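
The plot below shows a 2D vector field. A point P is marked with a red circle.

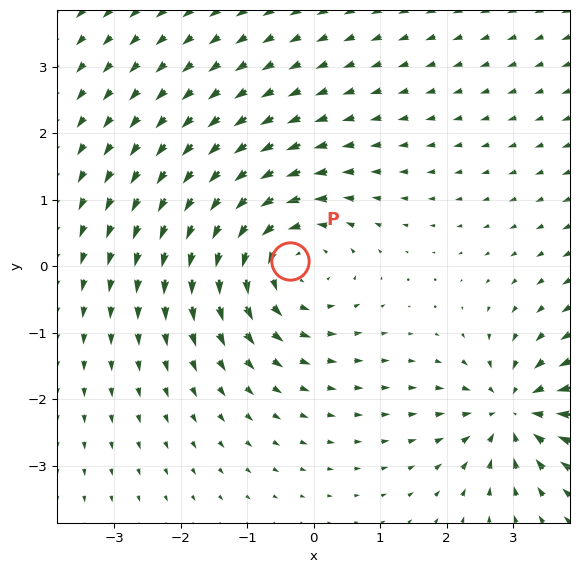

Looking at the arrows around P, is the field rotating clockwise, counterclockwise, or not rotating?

Near P at (-0.4, 0.1) the arrows circulate counterclockwise. The curl (z-component) there is about +4; positive curl means counterclockwise rotation.

counterclockwise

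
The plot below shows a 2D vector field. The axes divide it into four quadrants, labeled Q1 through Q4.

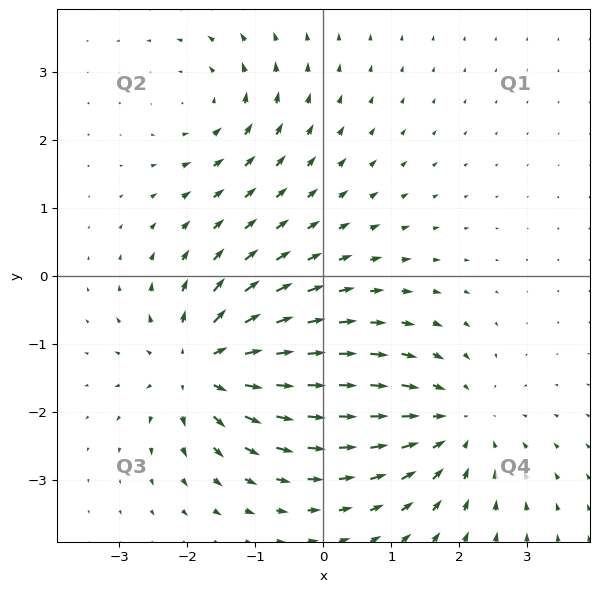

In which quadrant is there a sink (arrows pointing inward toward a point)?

The sink sits at approximately (1.9, -2.2), which lies in quadrant Q4. The divergence there is about -4, negative as expected for a sink.

Q4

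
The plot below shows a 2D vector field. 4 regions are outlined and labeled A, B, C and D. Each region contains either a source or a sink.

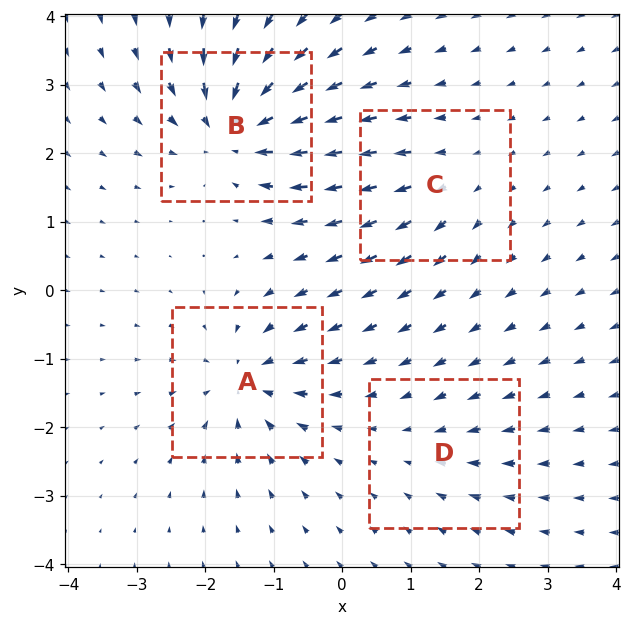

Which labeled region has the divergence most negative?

B

Divergence at each region's feature centre — A: about -6, B: about -8, C: about +4, D: about -3. Region B is most negative.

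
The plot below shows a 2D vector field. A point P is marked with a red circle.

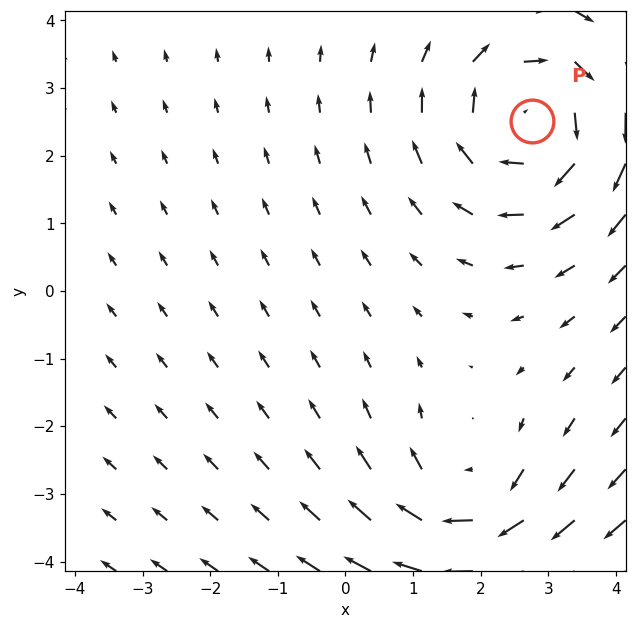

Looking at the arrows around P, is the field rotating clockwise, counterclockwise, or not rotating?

clockwise

Near P at (2.8, 2.5) the arrows circulate clockwise. The curl (z-component) there is about -4; negative curl means clockwise rotation.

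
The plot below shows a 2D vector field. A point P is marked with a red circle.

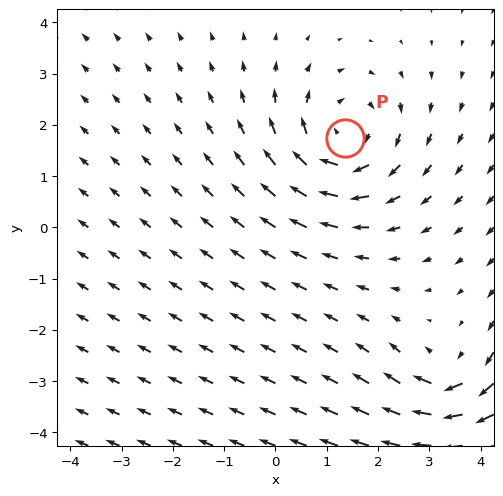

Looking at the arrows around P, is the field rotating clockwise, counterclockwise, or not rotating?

Near P at (1.4, 1.7) the arrows circulate clockwise. The curl (z-component) there is about -4; negative curl means clockwise rotation.

clockwise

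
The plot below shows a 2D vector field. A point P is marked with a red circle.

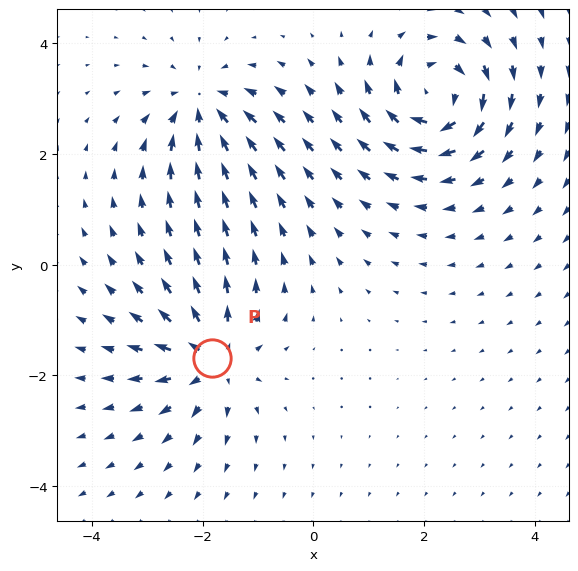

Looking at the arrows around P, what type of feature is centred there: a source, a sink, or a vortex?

At P (-1.8, -1.7) the arrows spread outward. Divergence about +5, curl ≈0 — positive divergence with near-zero curl is a source.

source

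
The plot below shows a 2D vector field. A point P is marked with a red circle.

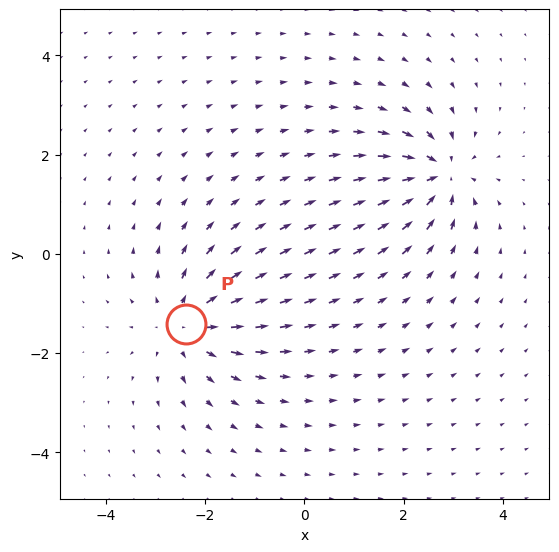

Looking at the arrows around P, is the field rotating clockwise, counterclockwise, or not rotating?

Near P at (-2.4, -1.4) the arrows show no circulation. The curl there is ≈0.

not rotating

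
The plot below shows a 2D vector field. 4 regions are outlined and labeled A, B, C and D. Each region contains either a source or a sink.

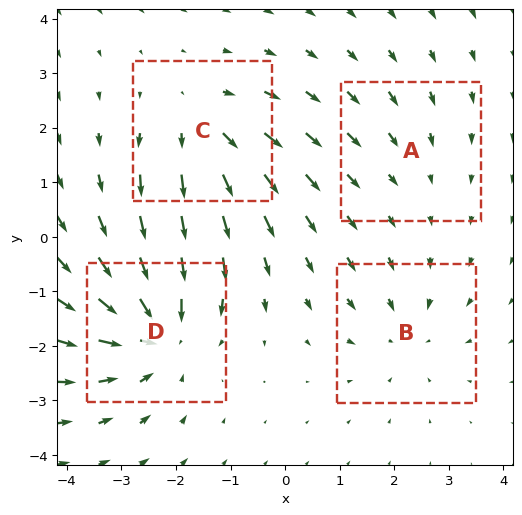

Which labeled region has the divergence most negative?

D

Divergence at each region's feature centre — A: about -2, B: about -3, C: about +4, D: about -6. Region D is most negative.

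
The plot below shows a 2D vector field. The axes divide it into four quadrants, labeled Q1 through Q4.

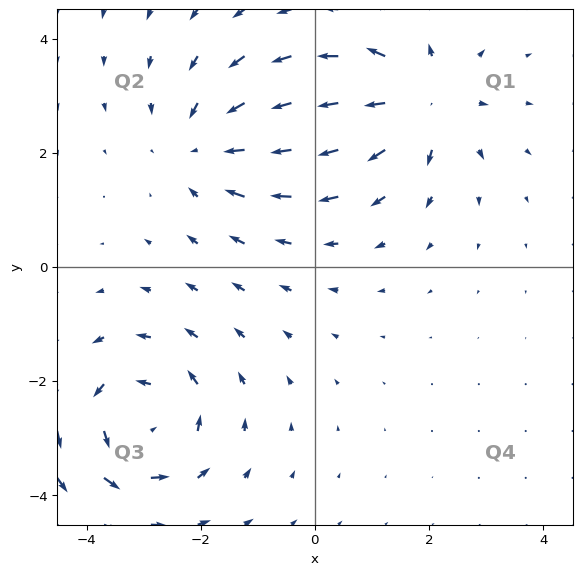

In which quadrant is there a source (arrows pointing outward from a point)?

The source sits at approximately (1.9, 2.9), which lies in quadrant Q1. The divergence there is about +4, positive as expected for a source.

Q1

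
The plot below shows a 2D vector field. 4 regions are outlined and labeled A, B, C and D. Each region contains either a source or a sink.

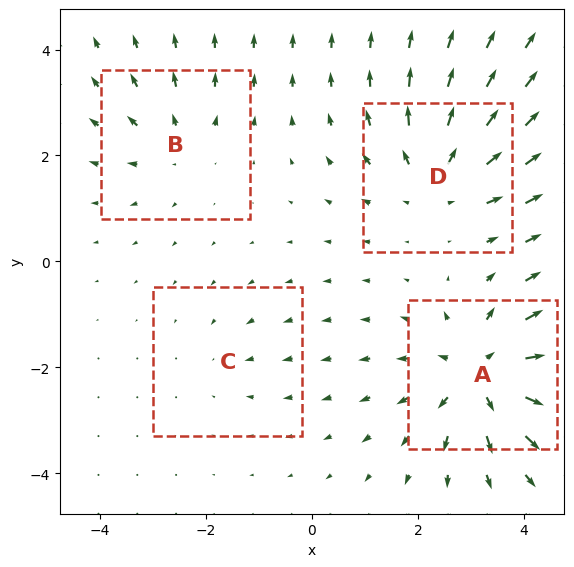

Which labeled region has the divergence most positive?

Divergence at each region's feature centre — A: about +7, B: about +3, C: about -2, D: about +5. Region A is most positive.

A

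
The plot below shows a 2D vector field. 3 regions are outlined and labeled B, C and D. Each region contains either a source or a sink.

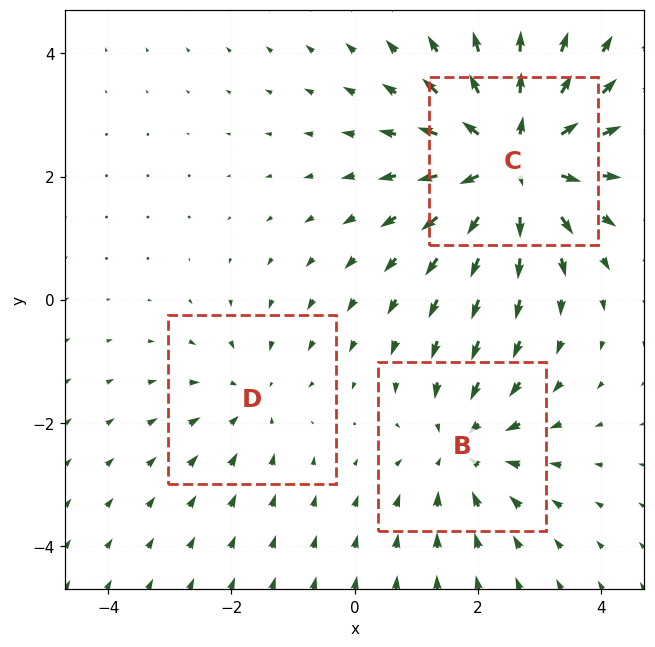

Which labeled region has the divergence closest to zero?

Divergence at each region's feature centre — B: about -3, C: about +5, D: about -2. Region D is closest to zero.

D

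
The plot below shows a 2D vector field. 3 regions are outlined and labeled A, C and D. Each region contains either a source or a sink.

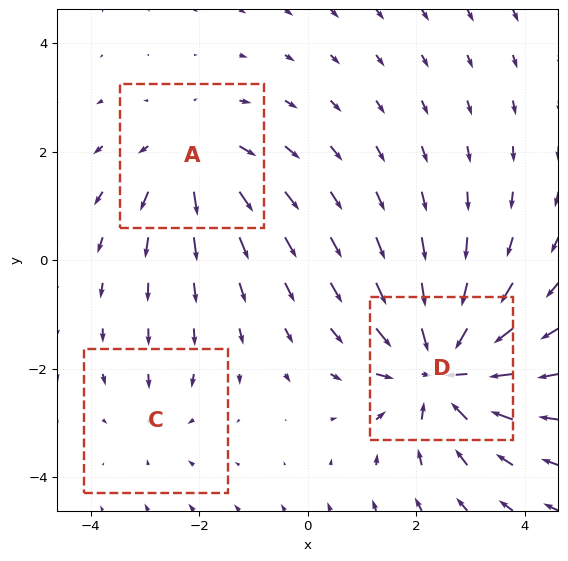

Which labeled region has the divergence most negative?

D

Divergence at each region's feature centre — A: about +3, C: about -2, D: about -5. Region D is most negative.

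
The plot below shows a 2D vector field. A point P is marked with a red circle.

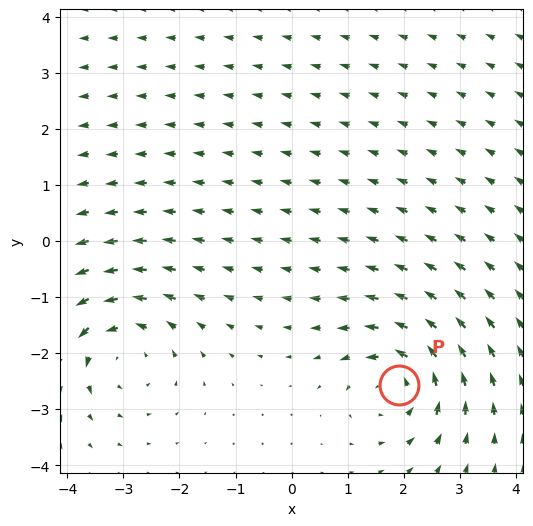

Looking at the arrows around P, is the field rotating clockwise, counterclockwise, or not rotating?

counterclockwise

Near P at (1.9, -2.6) the arrows circulate counterclockwise. The curl (z-component) there is about +6; positive curl means counterclockwise rotation.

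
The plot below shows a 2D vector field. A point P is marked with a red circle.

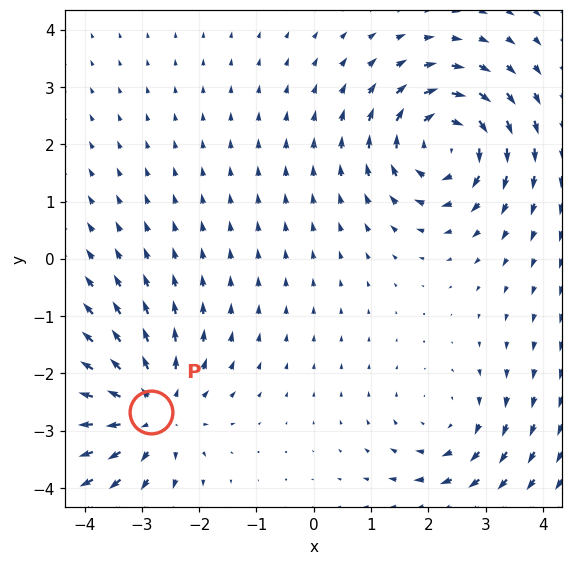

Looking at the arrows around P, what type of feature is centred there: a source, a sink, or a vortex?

source

At P (-2.8, -2.7) the arrows spread outward. Divergence about +5, curl ≈0 — positive divergence with near-zero curl is a source.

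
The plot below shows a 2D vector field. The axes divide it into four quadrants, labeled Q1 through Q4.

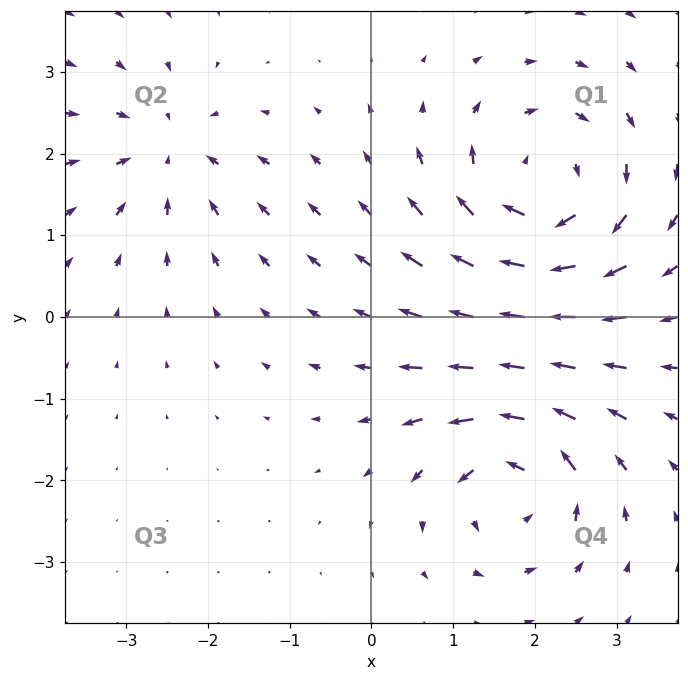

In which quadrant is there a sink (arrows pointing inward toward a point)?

Q2

The sink sits at approximately (-2.5, 2.0), which lies in quadrant Q2. The divergence there is about -3, negative as expected for a sink.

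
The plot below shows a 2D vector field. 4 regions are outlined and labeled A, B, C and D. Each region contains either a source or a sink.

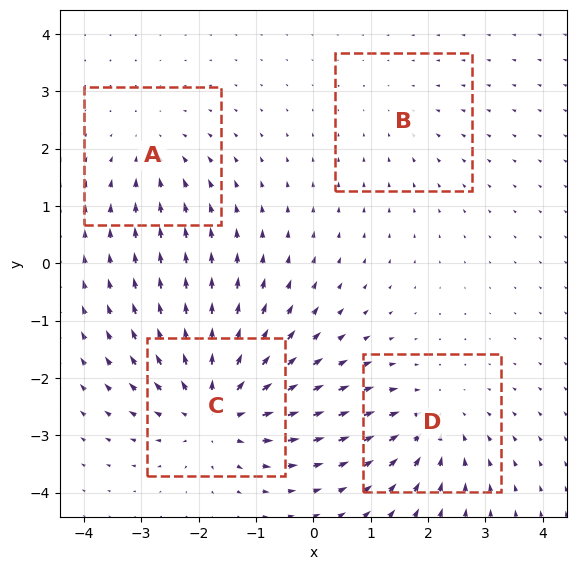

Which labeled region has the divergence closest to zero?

B

Divergence at each region's feature centre — A: about -3, B: about -2, C: about +7, D: about -5. Region B is closest to zero.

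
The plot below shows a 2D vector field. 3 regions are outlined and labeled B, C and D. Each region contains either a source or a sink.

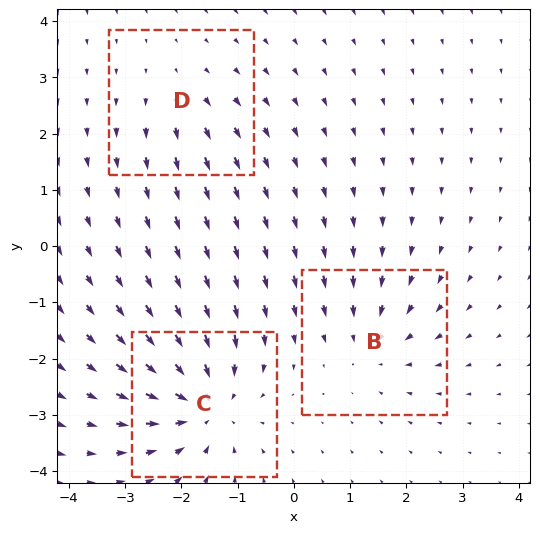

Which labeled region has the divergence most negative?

Divergence at each region's feature centre — B: about -3, C: about -5, D: about +2. Region C is most negative.

C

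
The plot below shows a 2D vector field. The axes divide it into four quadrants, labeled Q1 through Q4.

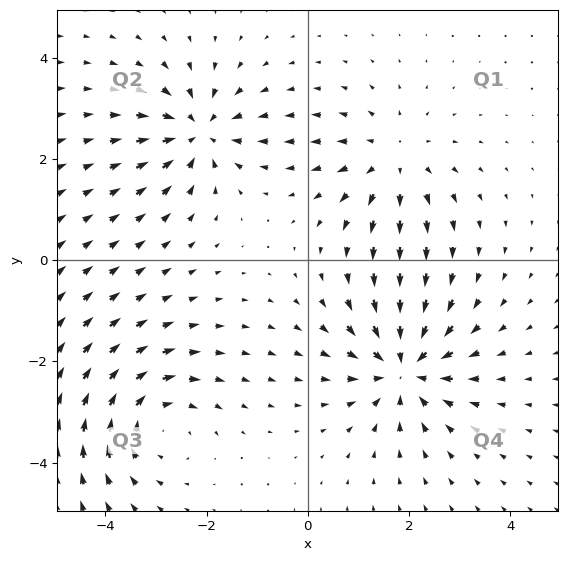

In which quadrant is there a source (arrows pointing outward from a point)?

Q1

The source sits at approximately (1.7, 2.0), which lies in quadrant Q1. The divergence there is about +3, positive as expected for a source.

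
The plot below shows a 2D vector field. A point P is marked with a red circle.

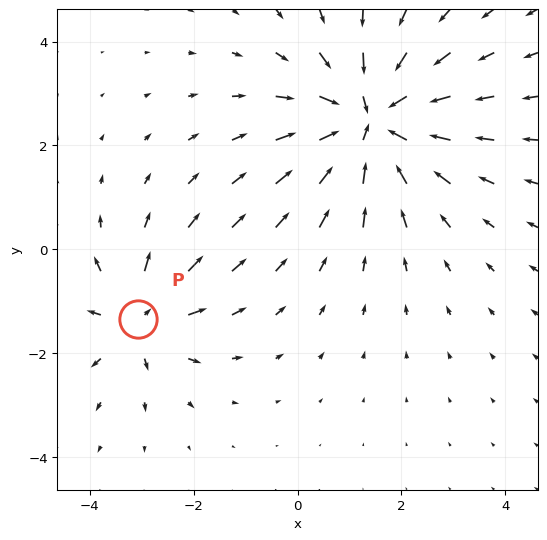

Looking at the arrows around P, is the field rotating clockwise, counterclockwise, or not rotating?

Near P at (-3.1, -1.3) the arrows show no circulation. The curl there is ≈0.

not rotating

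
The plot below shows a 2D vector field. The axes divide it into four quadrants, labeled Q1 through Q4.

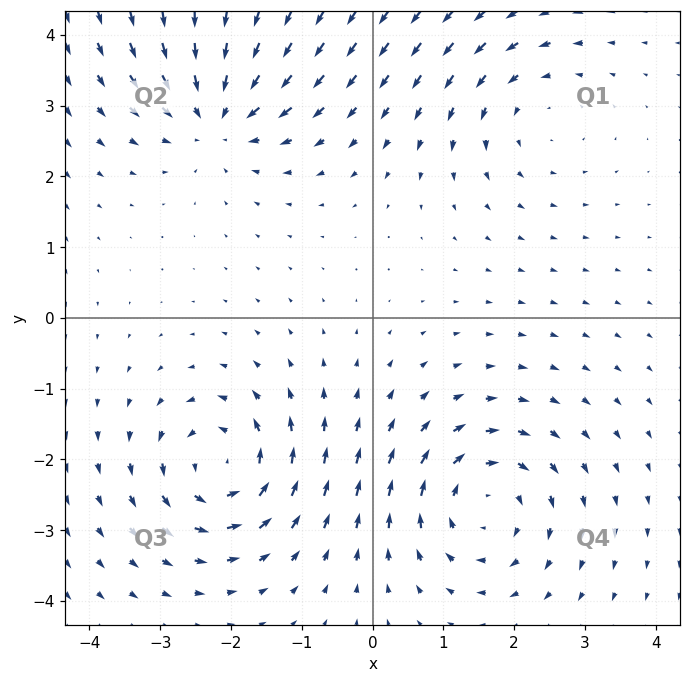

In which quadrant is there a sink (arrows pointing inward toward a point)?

The sink sits at approximately (-2.2, 2.9), which lies in quadrant Q2. The divergence there is about -5, negative as expected for a sink.

Q2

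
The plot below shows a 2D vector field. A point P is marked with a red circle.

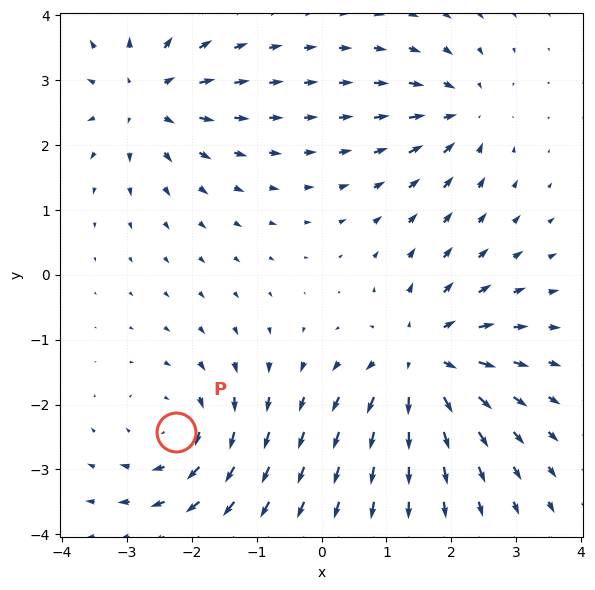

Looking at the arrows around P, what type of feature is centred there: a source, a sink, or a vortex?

vortex

At P (-2.2, -2.4) the arrows circulate clockwise. Divergence ≈0, curl about -4 — near-zero divergence with nonzero curl is a vortex.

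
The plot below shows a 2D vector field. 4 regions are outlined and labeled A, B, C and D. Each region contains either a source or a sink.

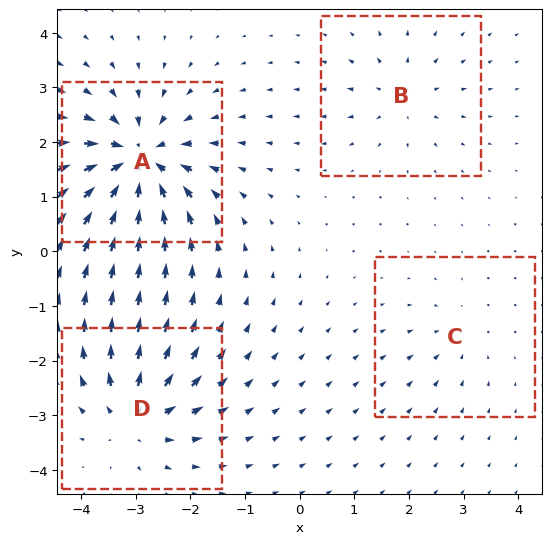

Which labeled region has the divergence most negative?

A

Divergence at each region's feature centre — A: about -9, B: about +4, C: about -3, D: about +6. Region A is most negative.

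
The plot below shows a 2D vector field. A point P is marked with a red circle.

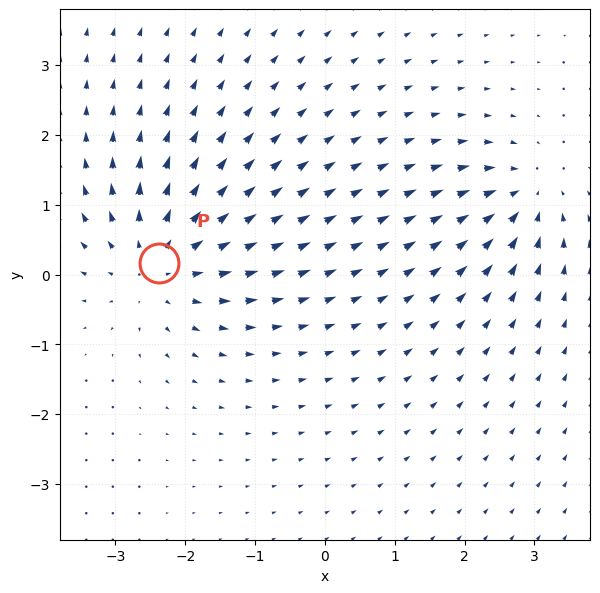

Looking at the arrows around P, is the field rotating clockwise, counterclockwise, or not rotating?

Near P at (-2.4, 0.2) the arrows show no circulation. The curl there is ≈0.

not rotating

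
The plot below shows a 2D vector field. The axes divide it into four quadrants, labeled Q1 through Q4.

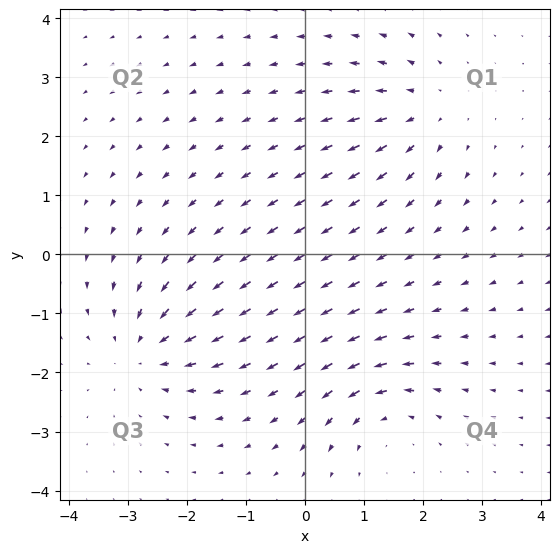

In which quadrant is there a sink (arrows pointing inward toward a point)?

The sink sits at approximately (-2.7, -1.6), which lies in quadrant Q3. The divergence there is about -3, negative as expected for a sink.

Q3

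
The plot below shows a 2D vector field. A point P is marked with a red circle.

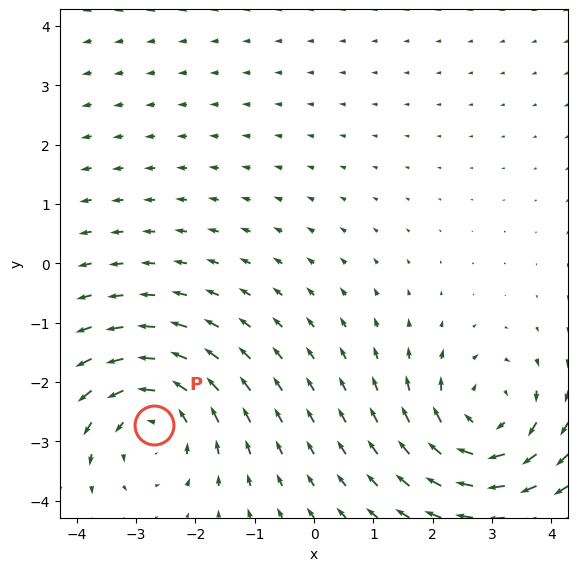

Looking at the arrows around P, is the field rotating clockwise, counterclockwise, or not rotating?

counterclockwise

Near P at (-2.7, -2.7) the arrows circulate counterclockwise. The curl (z-component) there is about +4; positive curl means counterclockwise rotation.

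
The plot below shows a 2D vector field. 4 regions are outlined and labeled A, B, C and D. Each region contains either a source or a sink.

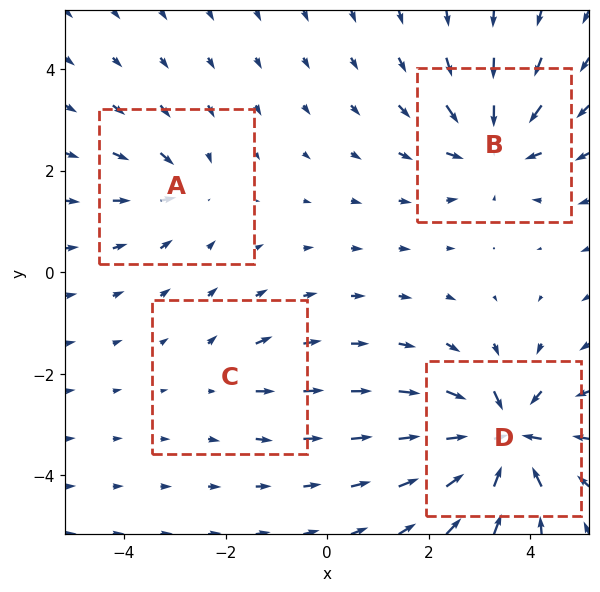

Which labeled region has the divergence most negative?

Divergence at each region's feature centre — A: about -3, B: about -6, C: about +2, D: about -8. Region D is most negative.

D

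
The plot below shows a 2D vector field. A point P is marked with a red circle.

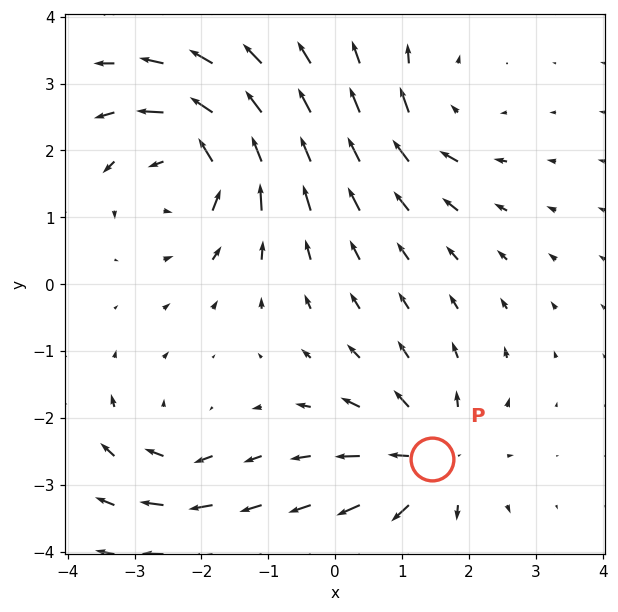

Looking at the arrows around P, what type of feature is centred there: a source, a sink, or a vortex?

At P (1.4, -2.6) the arrows spread outward. Divergence about +5, curl ≈0 — positive divergence with near-zero curl is a source.

source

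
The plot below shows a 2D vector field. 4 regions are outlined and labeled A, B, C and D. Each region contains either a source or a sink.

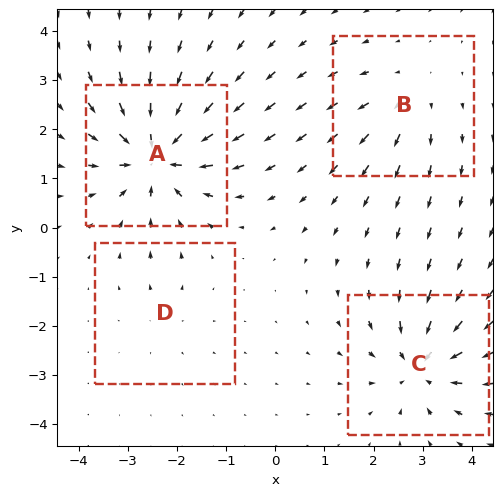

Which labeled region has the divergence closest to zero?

D

Divergence at each region's feature centre — A: about -8, B: about +4, C: about -6, D: about +2. Region D is closest to zero.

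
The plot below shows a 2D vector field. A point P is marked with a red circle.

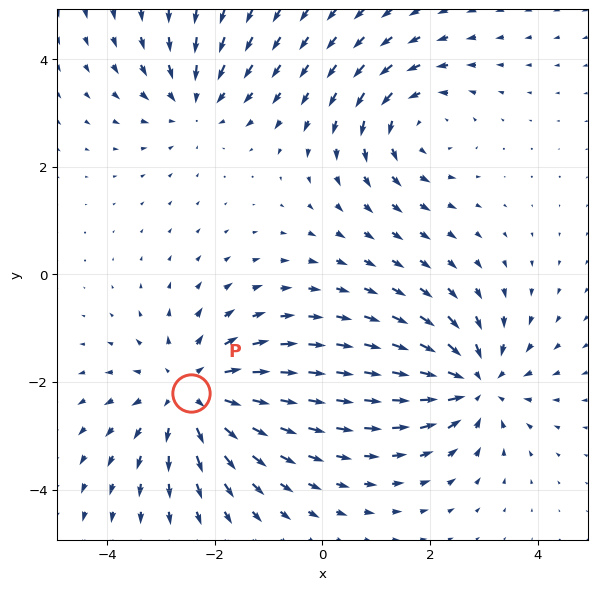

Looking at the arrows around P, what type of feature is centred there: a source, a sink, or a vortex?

source

At P (-2.4, -2.2) the arrows spread outward. Divergence about +4, curl ≈0 — positive divergence with near-zero curl is a source.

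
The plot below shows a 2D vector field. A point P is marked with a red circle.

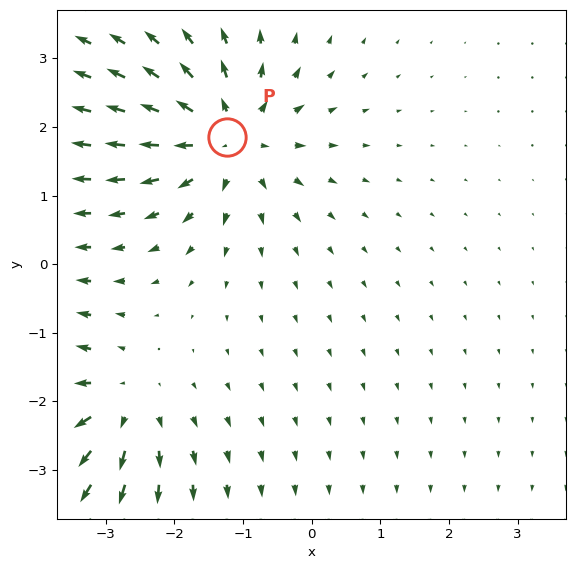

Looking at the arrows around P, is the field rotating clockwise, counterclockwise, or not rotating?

Near P at (-1.2, 1.8) the arrows show no circulation. The curl there is ≈0.

not rotating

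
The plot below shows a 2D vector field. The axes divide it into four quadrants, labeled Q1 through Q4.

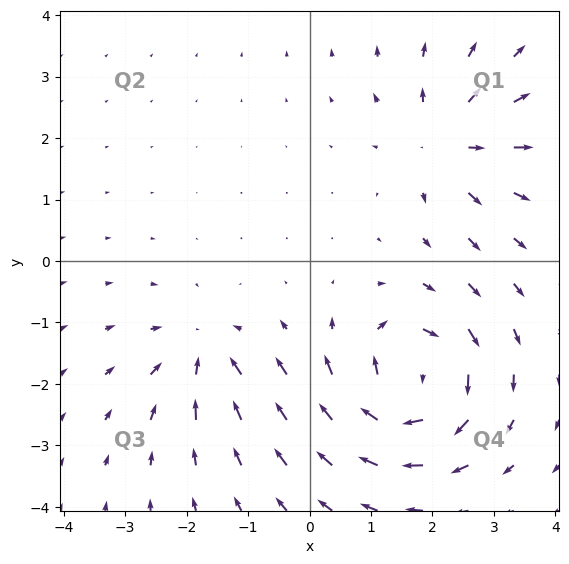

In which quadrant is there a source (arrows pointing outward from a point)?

The source sits at approximately (2.2, 1.9), which lies in quadrant Q1. The divergence there is about +4, positive as expected for a source.

Q1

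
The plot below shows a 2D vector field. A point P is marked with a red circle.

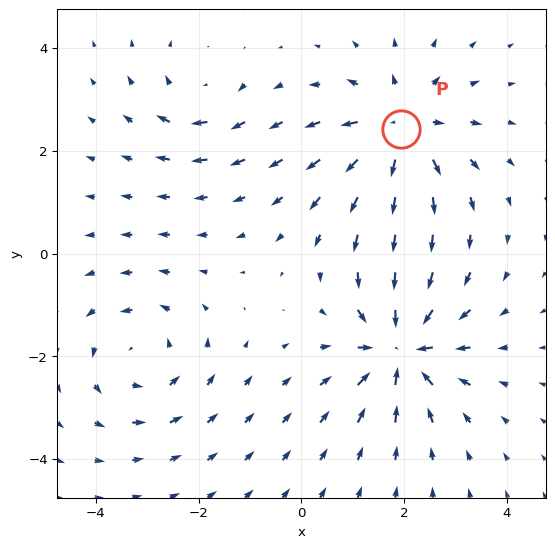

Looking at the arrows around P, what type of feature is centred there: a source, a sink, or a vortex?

At P (1.9, 2.4) the arrows spread outward. Divergence about +5, curl ≈0 — positive divergence with near-zero curl is a source.

source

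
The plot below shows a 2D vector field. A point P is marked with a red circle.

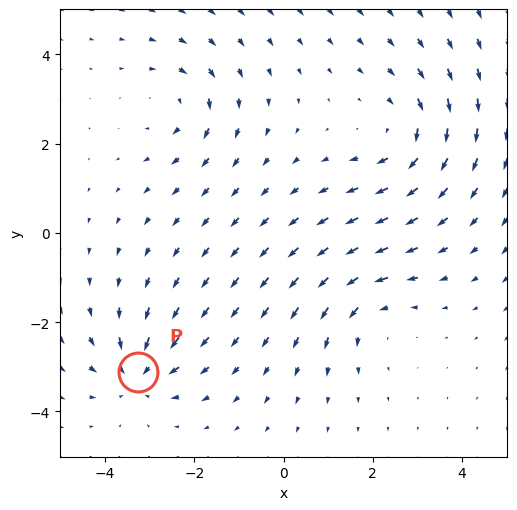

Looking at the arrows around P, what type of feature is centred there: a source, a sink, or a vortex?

At P (-3.3, -3.1) the arrows converge inward. Divergence about -5, curl ≈0 — negative divergence with near-zero curl is a sink.

sink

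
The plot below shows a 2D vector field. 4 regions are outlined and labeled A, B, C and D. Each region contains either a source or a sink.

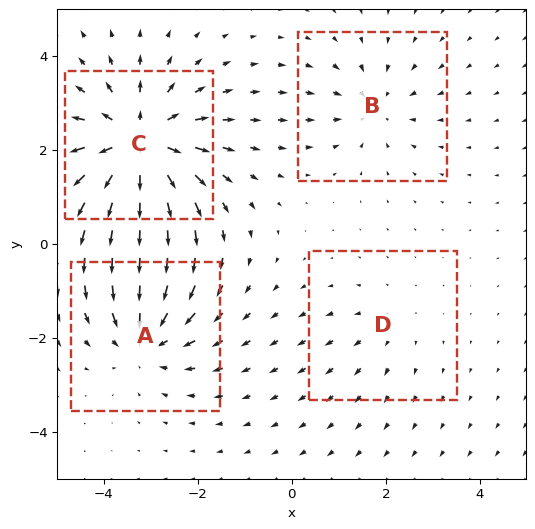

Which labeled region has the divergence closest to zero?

Divergence at each region's feature centre — A: about -5, B: about -3, C: about +7, D: about +2. Region D is closest to zero.

D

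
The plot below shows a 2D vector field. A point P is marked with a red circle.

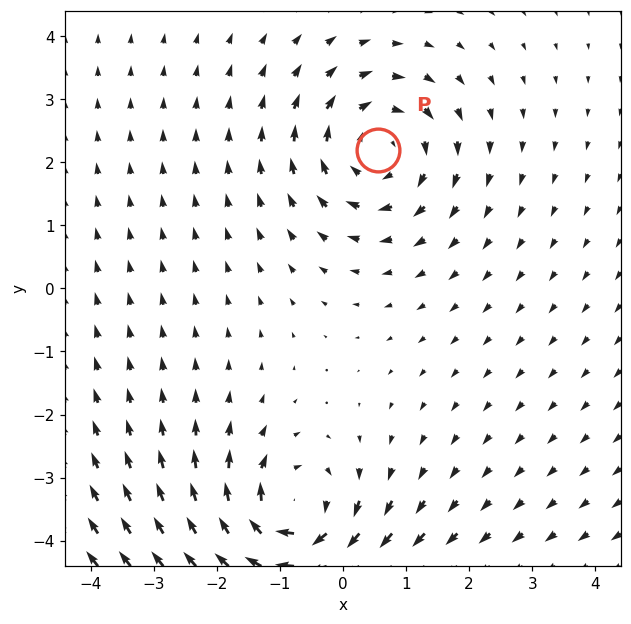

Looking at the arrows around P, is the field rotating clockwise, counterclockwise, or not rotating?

clockwise

Near P at (0.5, 2.2) the arrows circulate clockwise. The curl (z-component) there is about -4; negative curl means clockwise rotation.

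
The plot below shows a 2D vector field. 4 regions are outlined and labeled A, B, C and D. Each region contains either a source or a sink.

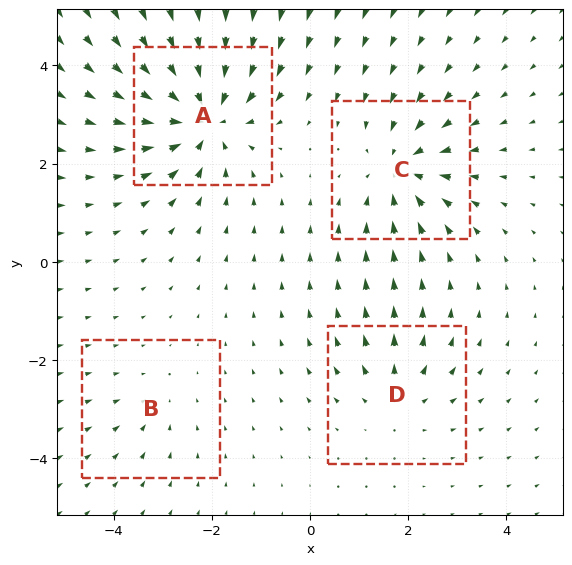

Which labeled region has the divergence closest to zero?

B

Divergence at each region's feature centre — A: about -7, B: about -2, C: about -5, D: about +3. Region B is closest to zero.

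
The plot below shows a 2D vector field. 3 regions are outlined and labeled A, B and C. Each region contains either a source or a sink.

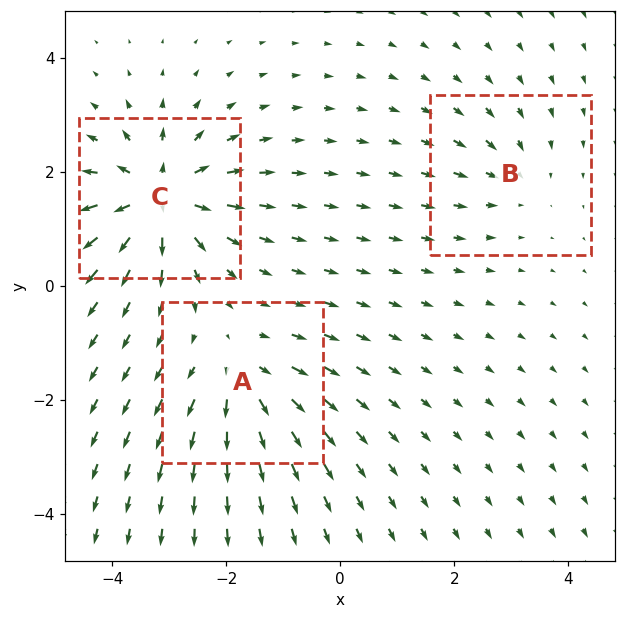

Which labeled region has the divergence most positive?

Divergence at each region's feature centre — A: about +4, B: about -2, C: about +6. Region C is most positive.

C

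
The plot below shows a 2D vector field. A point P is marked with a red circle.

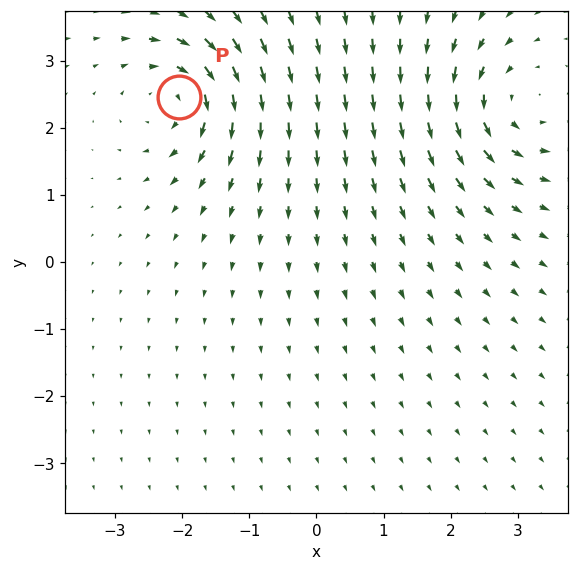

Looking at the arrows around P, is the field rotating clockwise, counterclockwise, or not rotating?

Near P at (-2.0, 2.5) the arrows circulate clockwise. The curl (z-component) there is about -7; negative curl means clockwise rotation.

clockwise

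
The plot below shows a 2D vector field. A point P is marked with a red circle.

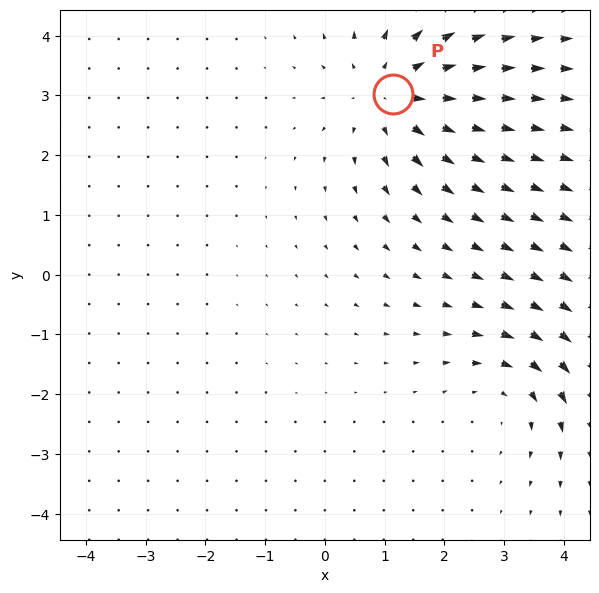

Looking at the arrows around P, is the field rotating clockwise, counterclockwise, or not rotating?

not rotating

Near P at (1.1, 3.0) the arrows show no circulation. The curl there is ≈0.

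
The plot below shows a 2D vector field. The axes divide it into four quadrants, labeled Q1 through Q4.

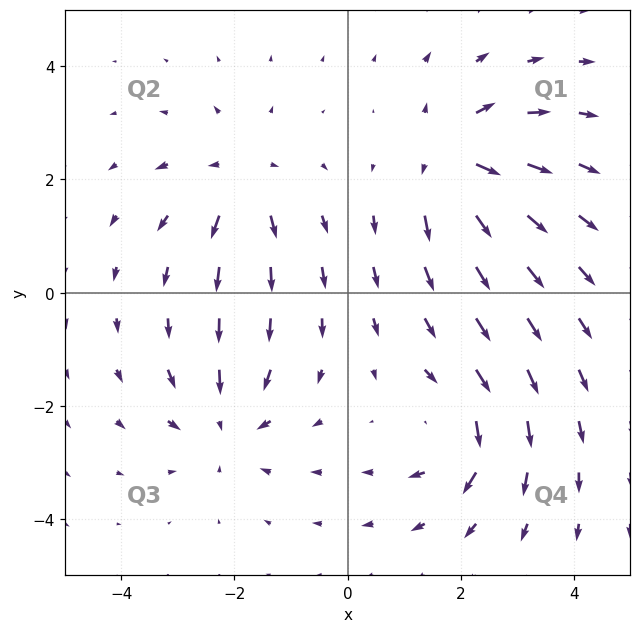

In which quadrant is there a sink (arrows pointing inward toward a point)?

The sink sits at approximately (-2.2, -2.3), which lies in quadrant Q3. The divergence there is about -4, negative as expected for a sink.

Q3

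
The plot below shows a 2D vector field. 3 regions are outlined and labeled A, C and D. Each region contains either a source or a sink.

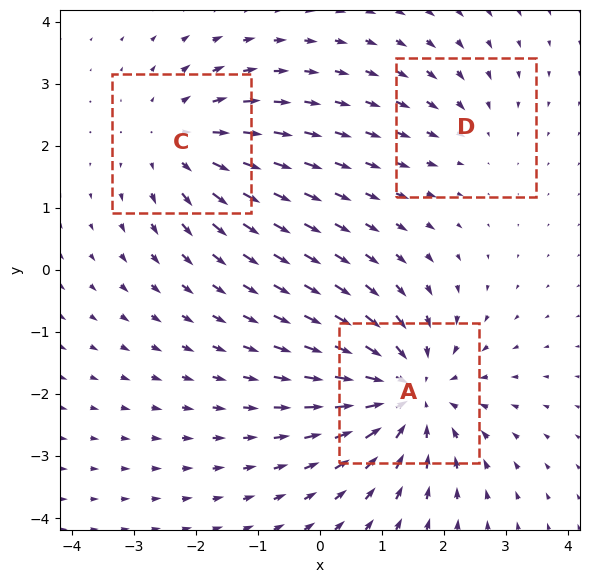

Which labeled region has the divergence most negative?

Divergence at each region's feature centre — A: about -4, C: about +3, D: about -2. Region A is most negative.

A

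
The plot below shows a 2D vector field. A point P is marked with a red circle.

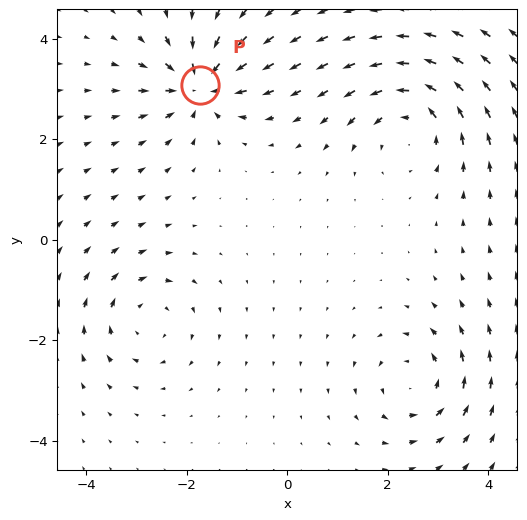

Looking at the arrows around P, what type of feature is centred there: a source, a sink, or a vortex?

At P (-1.7, 3.1) the arrows converge inward. Divergence about -6, curl ≈0 — negative divergence with near-zero curl is a sink.

sink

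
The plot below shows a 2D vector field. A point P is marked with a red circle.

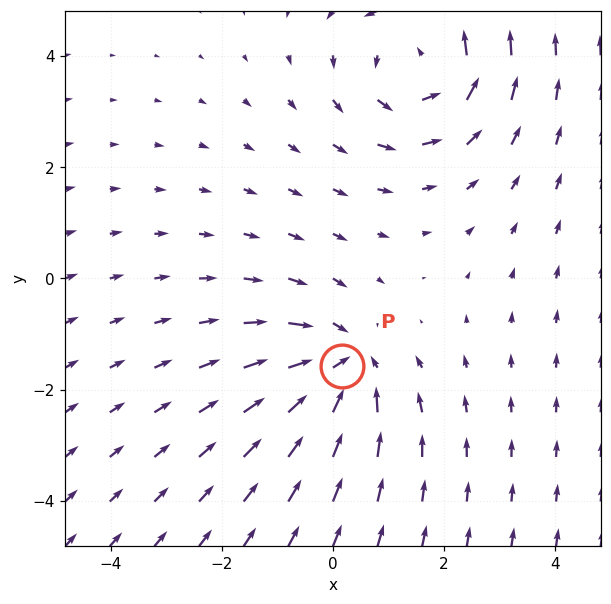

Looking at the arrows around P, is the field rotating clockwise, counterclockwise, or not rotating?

not rotating

Near P at (0.2, -1.6) the arrows show no circulation. The curl there is ≈0.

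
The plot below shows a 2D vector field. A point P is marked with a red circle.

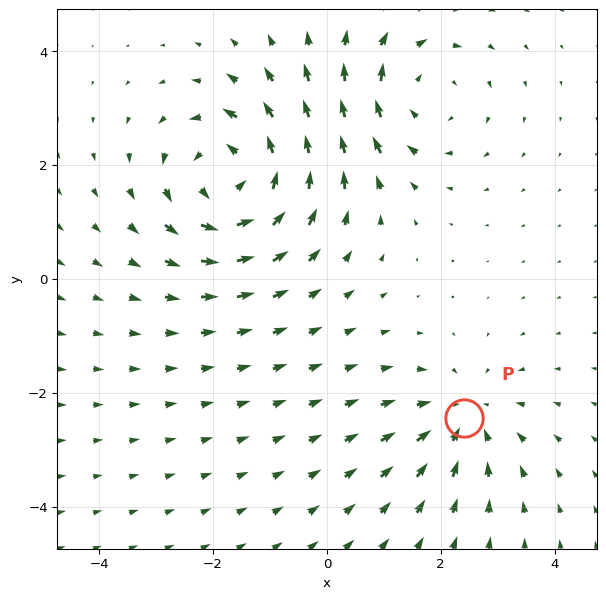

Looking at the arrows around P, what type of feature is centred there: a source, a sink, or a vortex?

sink

At P (2.4, -2.4) the arrows converge inward. Divergence about -3, curl ≈0 — negative divergence with near-zero curl is a sink.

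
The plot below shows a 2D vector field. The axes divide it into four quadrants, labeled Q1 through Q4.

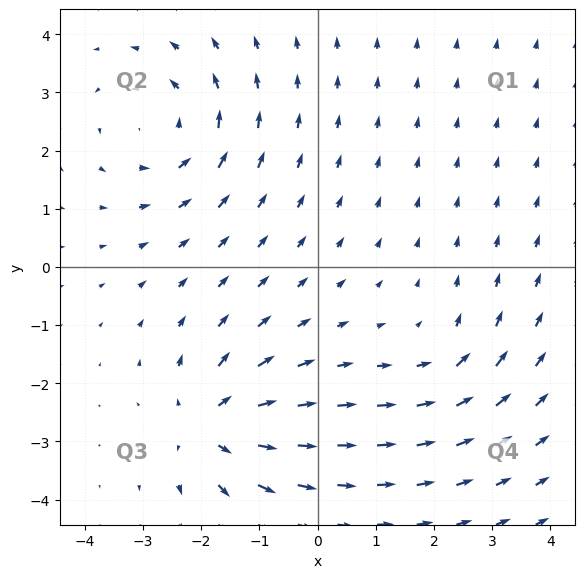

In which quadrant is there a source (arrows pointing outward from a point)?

Q3

The source sits at approximately (-1.8, -2.7), which lies in quadrant Q3. The divergence there is about +6, positive as expected for a source.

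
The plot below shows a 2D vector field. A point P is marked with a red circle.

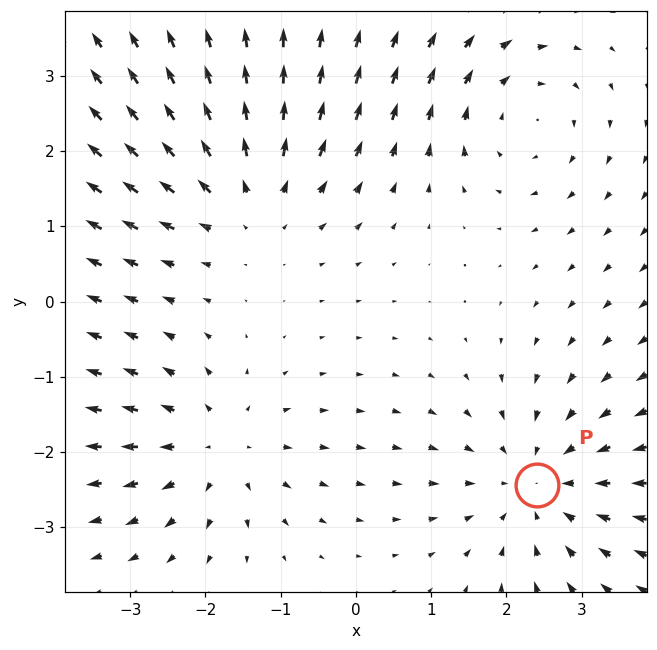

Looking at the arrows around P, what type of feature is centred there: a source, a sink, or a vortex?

At P (2.4, -2.4) the arrows converge inward. Divergence about -4, curl ≈0 — negative divergence with near-zero curl is a sink.

sink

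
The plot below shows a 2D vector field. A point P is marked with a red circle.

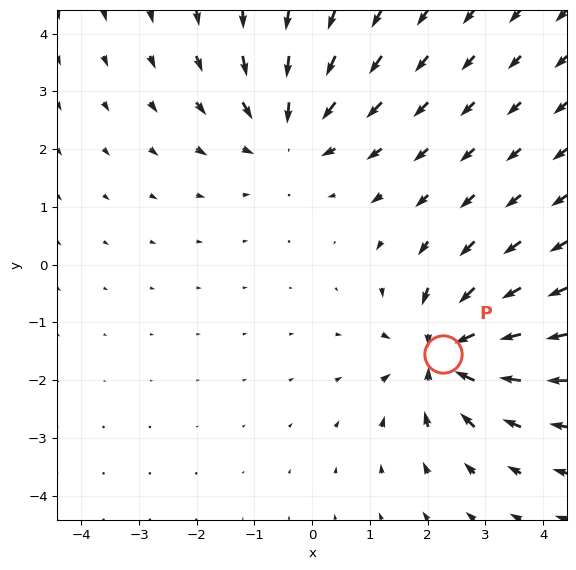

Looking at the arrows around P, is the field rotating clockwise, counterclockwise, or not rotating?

Near P at (2.3, -1.6) the arrows show no circulation. The curl there is ≈0.

not rotating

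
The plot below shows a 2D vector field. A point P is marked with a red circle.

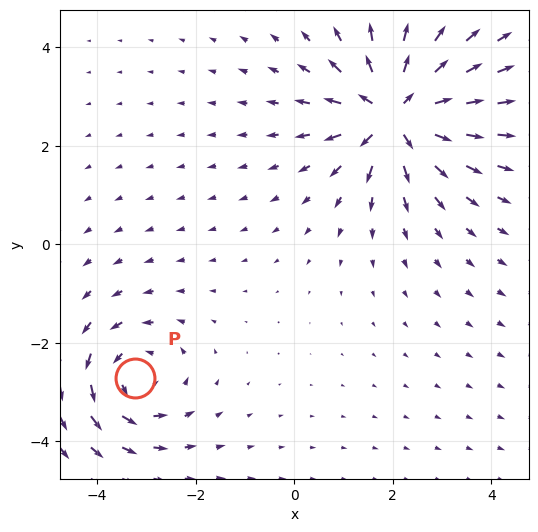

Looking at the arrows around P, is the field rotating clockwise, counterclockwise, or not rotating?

counterclockwise

Near P at (-3.2, -2.7) the arrows circulate counterclockwise. The curl (z-component) there is about +3; positive curl means counterclockwise rotation.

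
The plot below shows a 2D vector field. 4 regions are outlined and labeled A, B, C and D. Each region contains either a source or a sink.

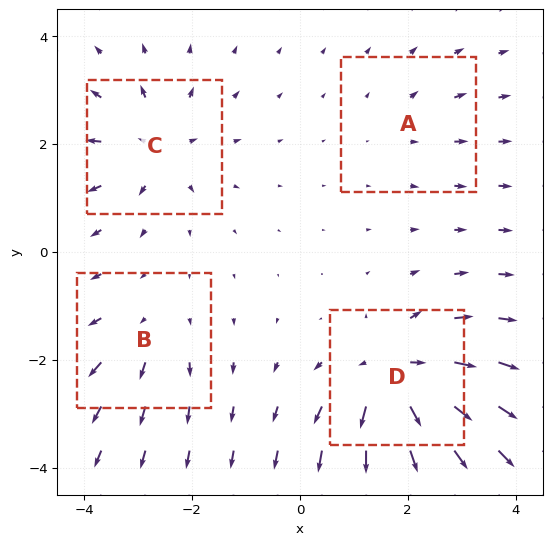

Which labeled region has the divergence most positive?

D

Divergence at each region's feature centre — A: about +2, B: about +4, C: about +5, D: about +8. Region D is most positive.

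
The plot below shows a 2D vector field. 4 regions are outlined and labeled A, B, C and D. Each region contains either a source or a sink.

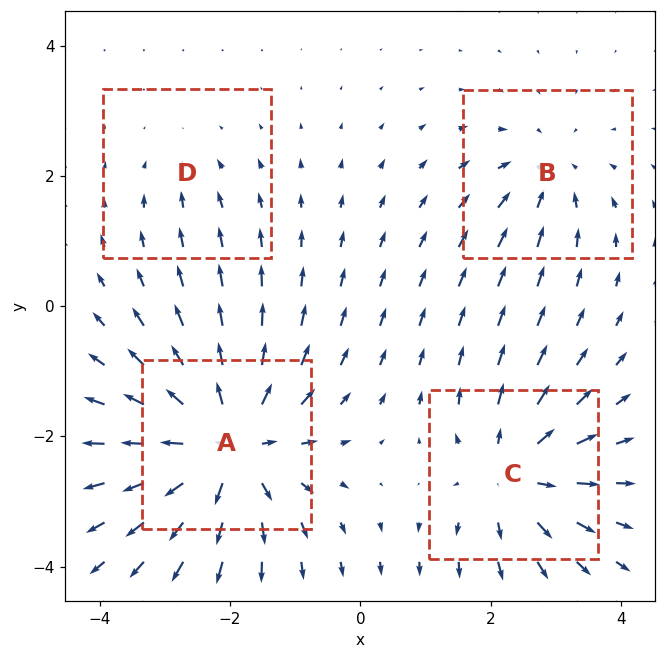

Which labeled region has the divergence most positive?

A

Divergence at each region's feature centre — A: about +8, B: about -4, C: about +5, D: about -2. Region A is most positive.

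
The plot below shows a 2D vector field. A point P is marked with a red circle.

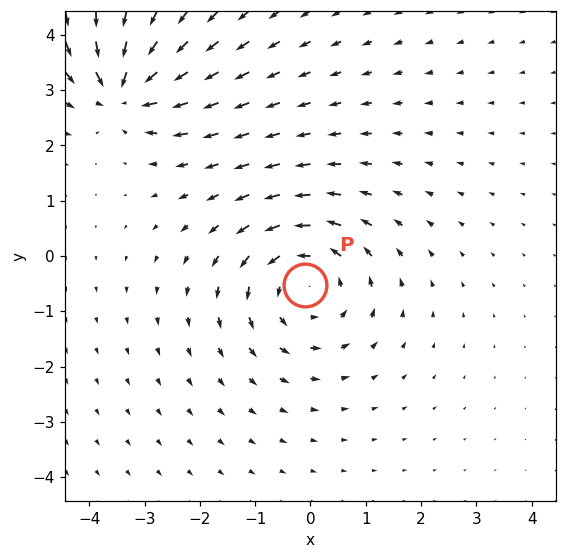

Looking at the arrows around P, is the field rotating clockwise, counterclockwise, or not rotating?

counterclockwise

Near P at (-0.1, -0.5) the arrows circulate counterclockwise. The curl (z-component) there is about +4; positive curl means counterclockwise rotation.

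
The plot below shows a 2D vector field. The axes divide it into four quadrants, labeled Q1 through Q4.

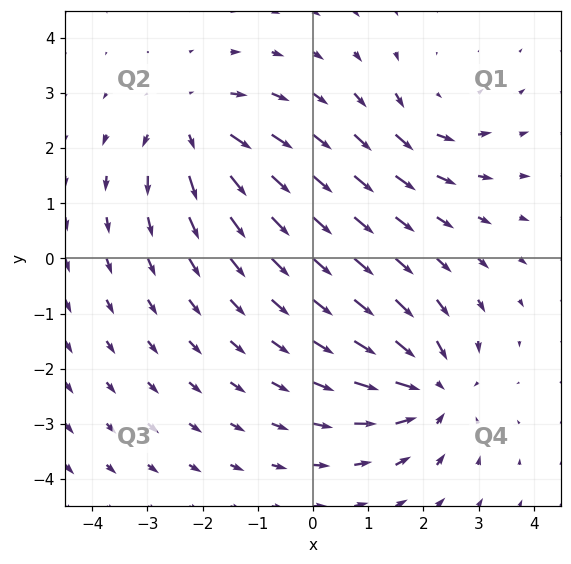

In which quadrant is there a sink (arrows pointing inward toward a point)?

Q4

The sink sits at approximately (2.2, -2.4), which lies in quadrant Q4. The divergence there is about -4, negative as expected for a sink.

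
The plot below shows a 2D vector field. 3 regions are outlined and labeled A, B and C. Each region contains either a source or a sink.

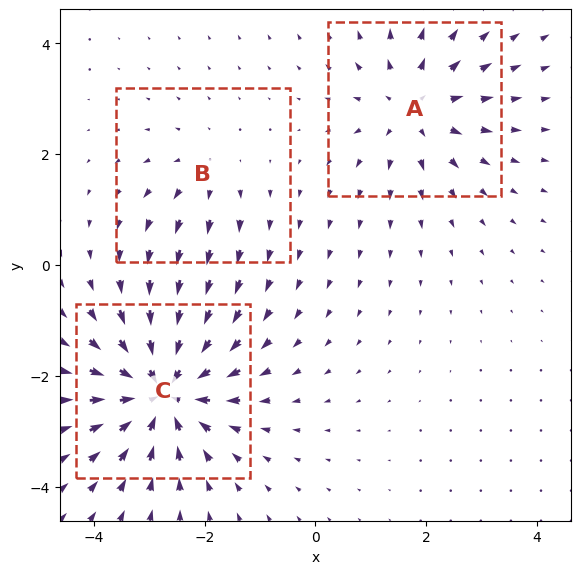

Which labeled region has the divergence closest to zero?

Divergence at each region's feature centre — A: about +3, B: about +2, C: about -5. Region B is closest to zero.

B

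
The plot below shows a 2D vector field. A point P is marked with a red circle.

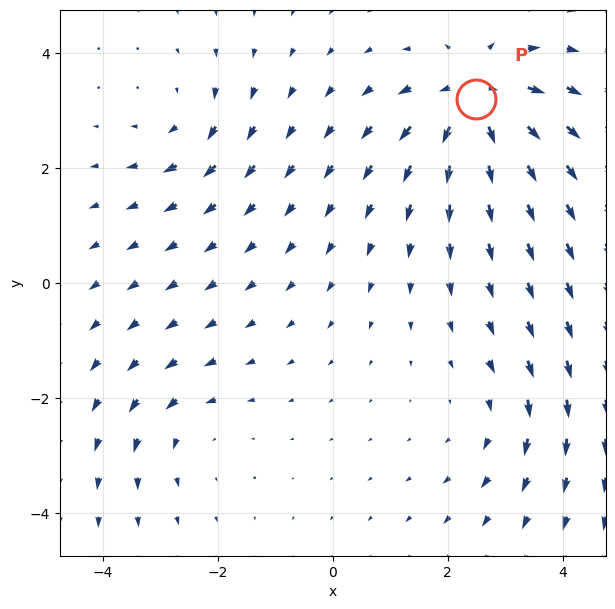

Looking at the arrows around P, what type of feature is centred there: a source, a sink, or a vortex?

source

At P (2.5, 3.2) the arrows spread outward. Divergence about +6, curl ≈0 — positive divergence with near-zero curl is a source.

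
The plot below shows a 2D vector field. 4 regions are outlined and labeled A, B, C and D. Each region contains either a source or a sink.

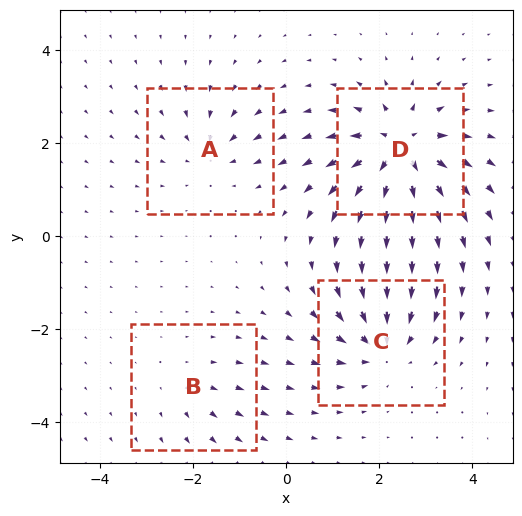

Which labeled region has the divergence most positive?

D

Divergence at each region's feature centre — A: about -4, B: about +2, C: about -6, D: about +9. Region D is most positive.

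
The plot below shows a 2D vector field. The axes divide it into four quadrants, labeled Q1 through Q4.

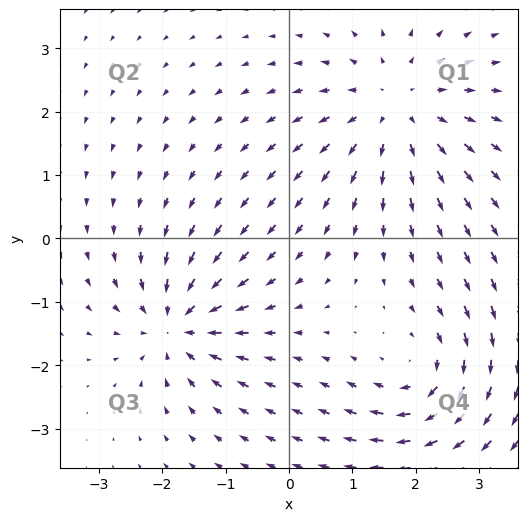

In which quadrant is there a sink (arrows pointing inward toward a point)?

Q3

The sink sits at approximately (-1.8, -1.4), which lies in quadrant Q3. The divergence there is about -4, negative as expected for a sink.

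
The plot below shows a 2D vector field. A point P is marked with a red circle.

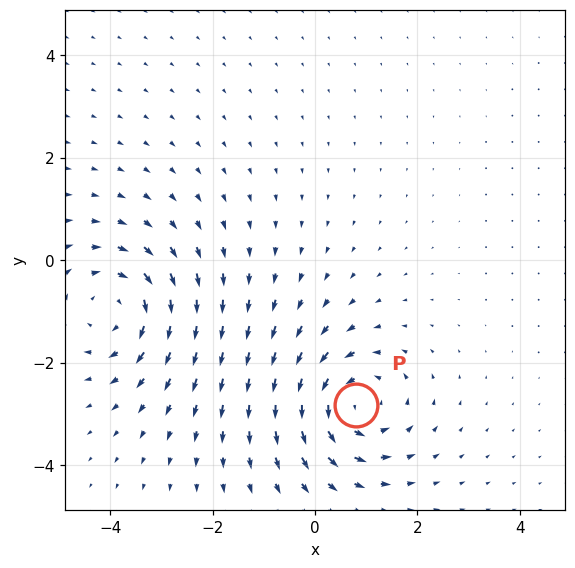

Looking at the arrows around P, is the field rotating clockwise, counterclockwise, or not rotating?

Near P at (0.8, -2.8) the arrows circulate counterclockwise. The curl (z-component) there is about +4; positive curl means counterclockwise rotation.

counterclockwise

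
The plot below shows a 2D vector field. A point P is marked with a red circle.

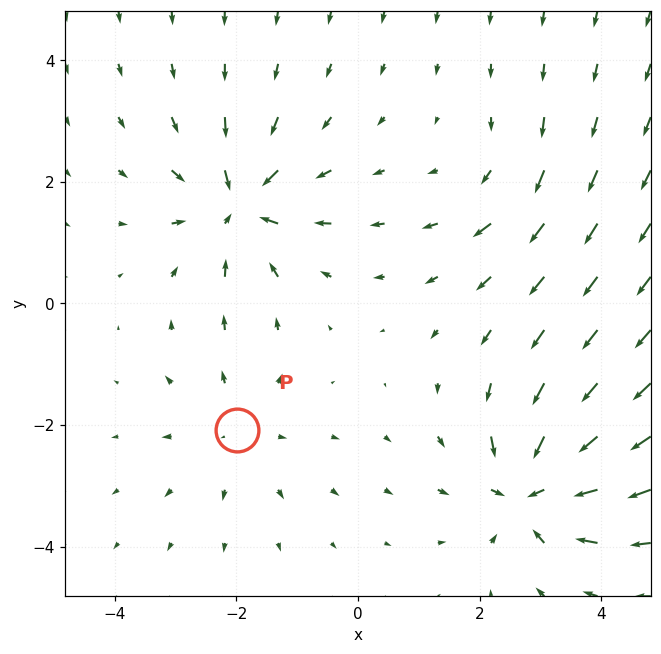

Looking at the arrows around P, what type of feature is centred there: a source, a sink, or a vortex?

At P (-2.0, -2.1) the arrows spread outward. Divergence about +3, curl ≈0 — positive divergence with near-zero curl is a source.

source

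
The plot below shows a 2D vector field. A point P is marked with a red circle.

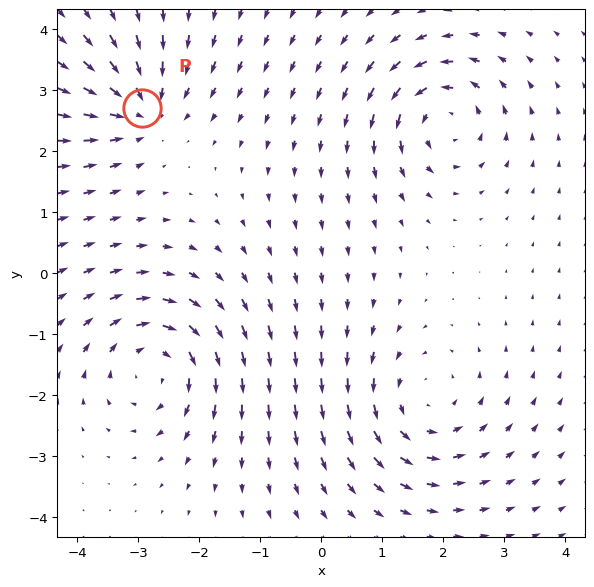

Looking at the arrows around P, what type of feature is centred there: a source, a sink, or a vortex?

At P (-2.9, 2.7) the arrows converge inward. Divergence about -4, curl ≈0 — negative divergence with near-zero curl is a sink.

sink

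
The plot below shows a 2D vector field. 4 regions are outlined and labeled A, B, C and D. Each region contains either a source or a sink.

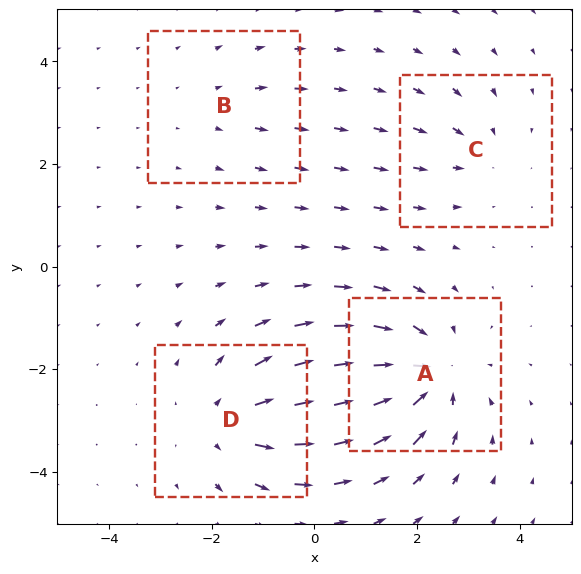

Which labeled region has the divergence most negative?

Divergence at each region's feature centre — A: about -6, B: about +2, C: about -3, D: about +5. Region A is most negative.

A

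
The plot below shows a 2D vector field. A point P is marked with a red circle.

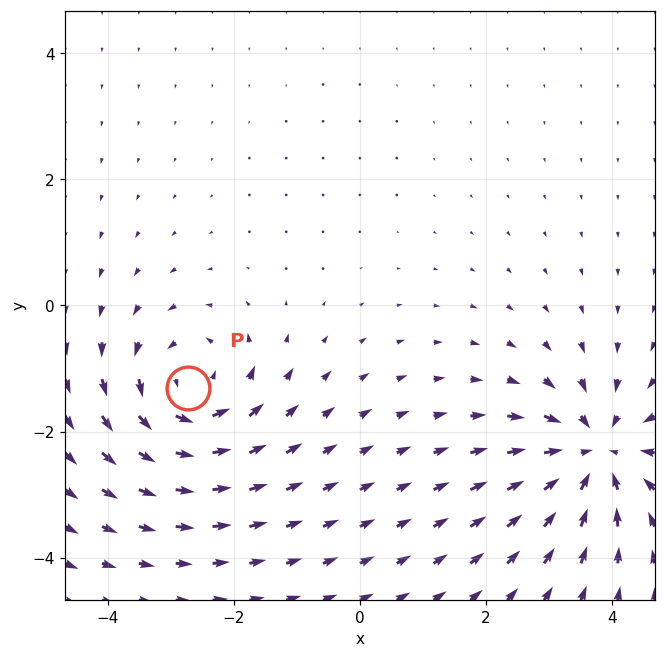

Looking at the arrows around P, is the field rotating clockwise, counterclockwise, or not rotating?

counterclockwise

Near P at (-2.7, -1.3) the arrows circulate counterclockwise. The curl (z-component) there is about +5; positive curl means counterclockwise rotation.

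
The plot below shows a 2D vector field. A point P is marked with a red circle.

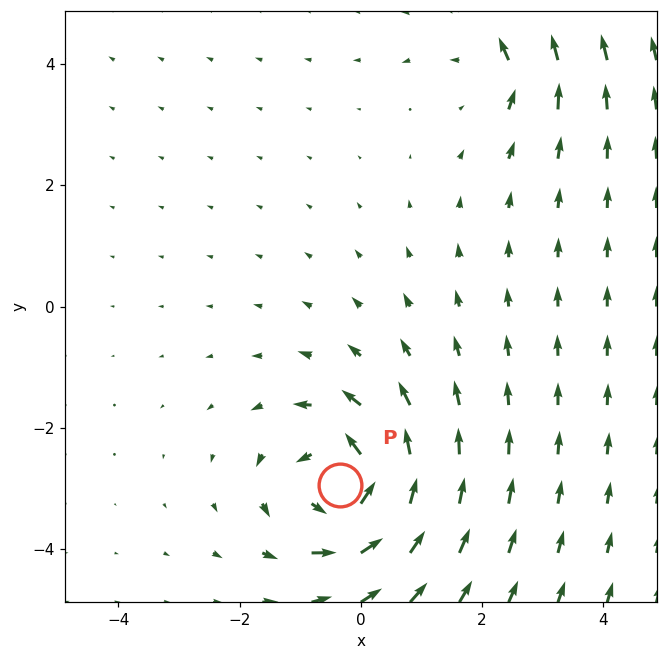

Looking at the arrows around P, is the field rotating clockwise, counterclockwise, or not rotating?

Near P at (-0.3, -2.9) the arrows circulate counterclockwise. The curl (z-component) there is about +5; positive curl means counterclockwise rotation.

counterclockwise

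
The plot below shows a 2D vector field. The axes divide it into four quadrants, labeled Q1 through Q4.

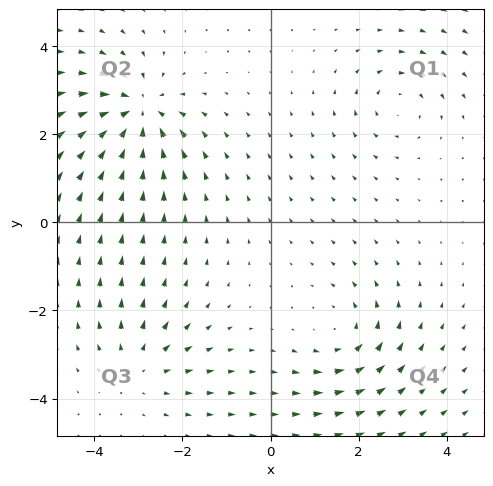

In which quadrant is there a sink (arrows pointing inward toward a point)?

The sink sits at approximately (-3.0, 2.5), which lies in quadrant Q2. The divergence there is about -6, negative as expected for a sink.

Q2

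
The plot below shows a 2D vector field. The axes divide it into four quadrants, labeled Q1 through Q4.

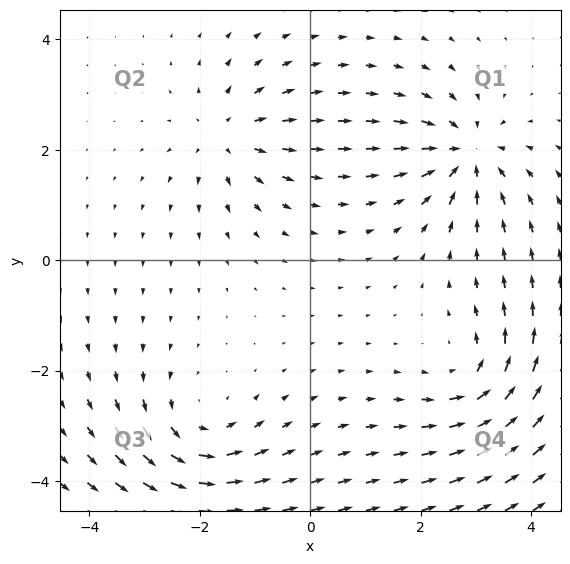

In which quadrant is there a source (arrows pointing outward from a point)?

Q2

The source sits at approximately (-1.5, 2.3), which lies in quadrant Q2. The divergence there is about +4, positive as expected for a source.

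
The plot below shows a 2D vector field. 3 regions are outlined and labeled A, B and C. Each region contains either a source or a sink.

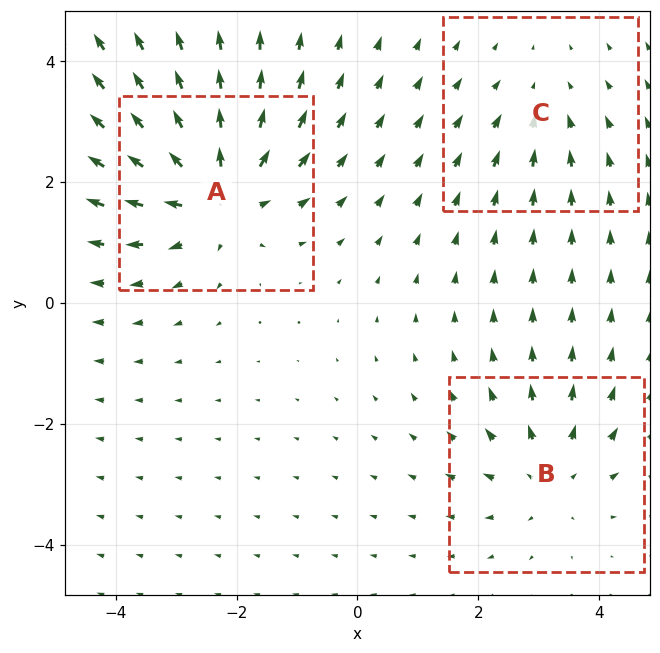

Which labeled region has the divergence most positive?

A

Divergence at each region's feature centre — A: about +5, B: about +3, C: about -2. Region A is most positive.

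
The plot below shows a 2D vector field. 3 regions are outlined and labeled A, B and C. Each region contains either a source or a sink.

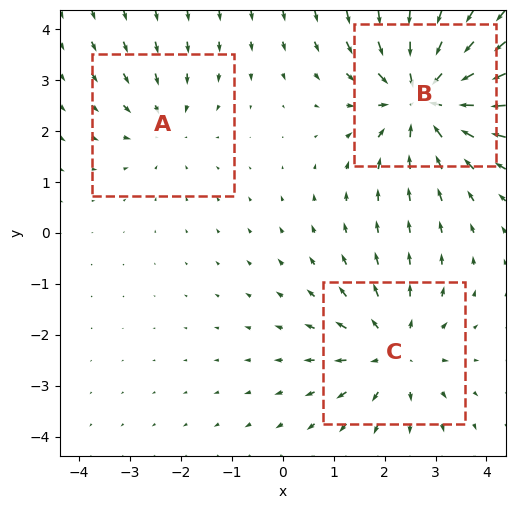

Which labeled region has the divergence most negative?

Divergence at each region's feature centre — A: about -2, B: about -4, C: about +3. Region B is most negative.

B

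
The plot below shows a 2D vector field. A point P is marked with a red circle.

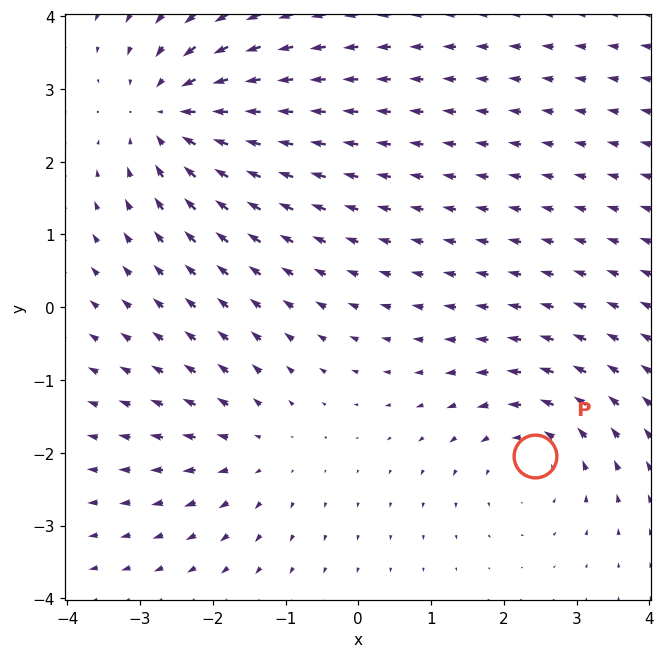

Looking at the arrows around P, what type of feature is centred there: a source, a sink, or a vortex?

At P (2.4, -2.0) the arrows circulate counterclockwise. Divergence ≈0, curl about +3 — near-zero divergence with nonzero curl is a vortex.

vortex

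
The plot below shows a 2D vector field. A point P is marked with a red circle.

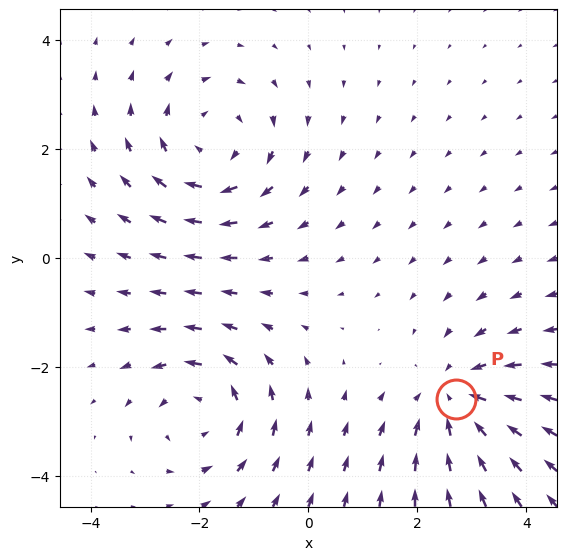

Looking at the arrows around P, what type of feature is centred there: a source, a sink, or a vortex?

At P (2.7, -2.6) the arrows converge inward. Divergence about -4, curl ≈0 — negative divergence with near-zero curl is a sink.

sink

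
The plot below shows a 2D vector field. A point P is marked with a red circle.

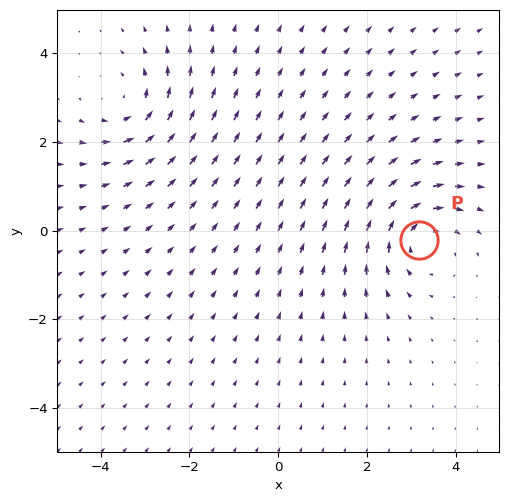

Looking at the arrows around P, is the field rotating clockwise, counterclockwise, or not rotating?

clockwise

Near P at (3.2, -0.2) the arrows circulate clockwise. The curl (z-component) there is about -5; negative curl means clockwise rotation.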